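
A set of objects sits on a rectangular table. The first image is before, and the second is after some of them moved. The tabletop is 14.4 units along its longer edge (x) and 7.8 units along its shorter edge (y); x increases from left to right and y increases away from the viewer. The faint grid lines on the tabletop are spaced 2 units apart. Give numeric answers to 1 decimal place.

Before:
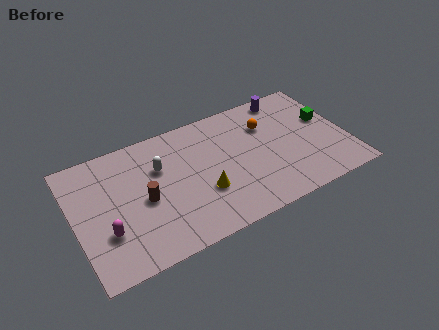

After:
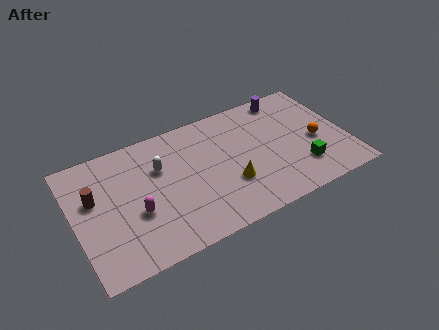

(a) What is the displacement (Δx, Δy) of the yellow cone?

(1.4, -0.1)

The yellow cone started near (6.6, 2.7) and ended near (8.0, 2.6).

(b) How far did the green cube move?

3.1

The green cube was near (13.5, 4.6) before and (11.8, 2.0) after, so it travelled √(1.7² + 2.6²) ≈ 3.1 units.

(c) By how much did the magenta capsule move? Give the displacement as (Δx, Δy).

(1.6, 0.5)

From the two frames, the magenta capsule sits at roughly (1.5, 2.5) before and (3.1, 3.0) after.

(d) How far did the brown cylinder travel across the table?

2.8

From (3.6, 3.6) to (1.1, 4.8), the brown cylinder covered √(2.5² + 1.2²) ≈ 2.8 units.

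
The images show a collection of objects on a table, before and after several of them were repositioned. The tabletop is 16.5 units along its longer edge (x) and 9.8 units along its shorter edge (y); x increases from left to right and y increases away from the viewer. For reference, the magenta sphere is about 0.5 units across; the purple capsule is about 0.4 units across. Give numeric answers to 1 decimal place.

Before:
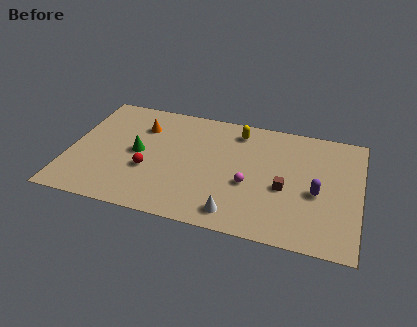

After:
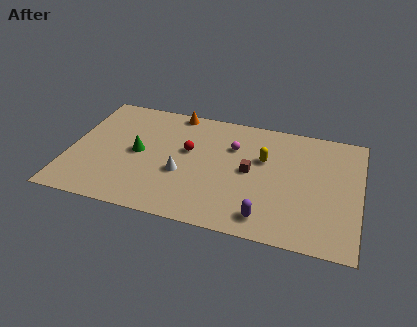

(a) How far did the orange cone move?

2.5

From (3.9, 7.2) to (5.7, 9.0), the orange cone covered √(1.8² + 1.8²) ≈ 2.5 units.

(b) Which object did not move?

the green cone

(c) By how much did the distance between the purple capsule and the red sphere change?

-3.1

Before: roughly 9.5 units apart; after: 6.4. That's 3.1 units closer together.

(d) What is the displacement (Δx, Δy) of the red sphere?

(2.1, 2.2)

The red sphere started near (4.6, 3.6) and ended near (6.7, 5.8).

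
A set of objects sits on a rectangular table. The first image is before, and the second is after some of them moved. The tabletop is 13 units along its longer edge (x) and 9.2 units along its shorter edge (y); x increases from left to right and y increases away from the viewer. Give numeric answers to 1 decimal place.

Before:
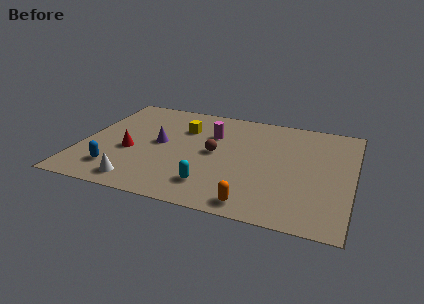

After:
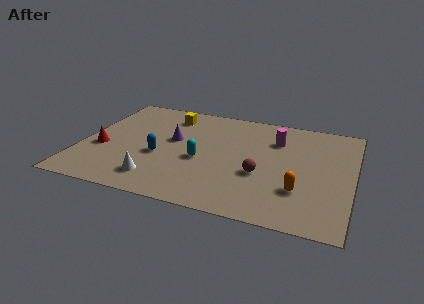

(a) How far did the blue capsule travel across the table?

2.6

From (1.9, 1.9) to (3.8, 3.7), the blue capsule covered √(1.9² + 1.8²) ≈ 2.6 units.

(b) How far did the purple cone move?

0.8

The purple cone was near (3.7, 4.8) before and (4.3, 5.3) after, so it travelled √(0.6² + 0.5²) ≈ 0.8 units.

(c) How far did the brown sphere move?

2.6

The brown sphere was near (6.4, 4.7) before and (8.7, 3.5) after, so it travelled √(2.3² + 1.2²) ≈ 2.6 units.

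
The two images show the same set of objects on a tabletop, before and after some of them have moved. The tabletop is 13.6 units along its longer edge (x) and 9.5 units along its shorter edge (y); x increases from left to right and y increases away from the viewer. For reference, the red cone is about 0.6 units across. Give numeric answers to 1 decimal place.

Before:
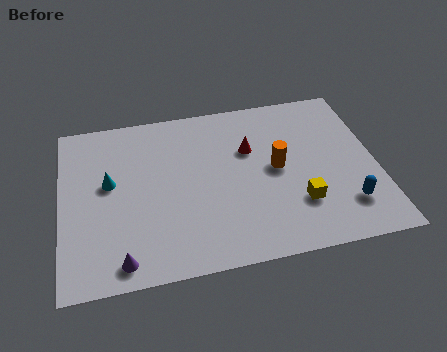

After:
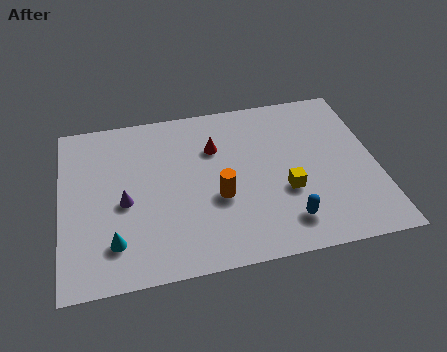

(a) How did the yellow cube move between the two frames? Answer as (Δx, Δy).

(-0.5, 0.8)

The yellow cube was at about (10.1, 2.7) and moved to about (9.6, 3.5).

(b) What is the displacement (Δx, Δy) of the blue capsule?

(-2.6, -0.4)

From the two frames, the blue capsule sits at roughly (12.1, 2.2) before and (9.5, 1.8) after.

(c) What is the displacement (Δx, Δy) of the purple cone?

(0.2, 3.1)

The purple cone started near (2.5, 1.1) and ended near (2.7, 4.2).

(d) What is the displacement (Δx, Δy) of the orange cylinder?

(-2.6, -1.2)

The orange cylinder started near (9.3, 4.9) and ended near (6.7, 3.7).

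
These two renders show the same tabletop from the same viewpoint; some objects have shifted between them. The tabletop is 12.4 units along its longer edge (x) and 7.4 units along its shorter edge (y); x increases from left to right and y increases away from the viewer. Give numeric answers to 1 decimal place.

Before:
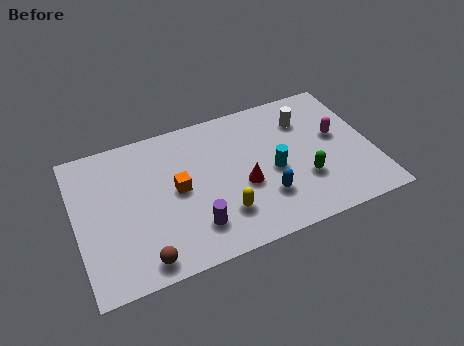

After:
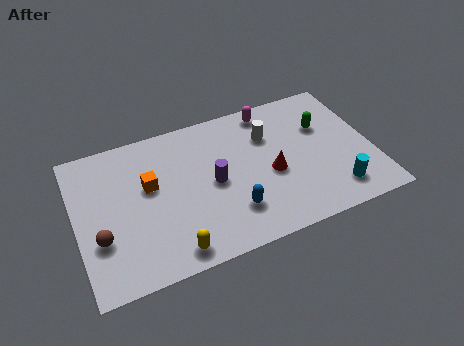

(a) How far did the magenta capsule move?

3.5

From (11.0, 4.2) to (8.4, 6.5), the magenta capsule covered √(2.6² + 2.3²) ≈ 3.5 units.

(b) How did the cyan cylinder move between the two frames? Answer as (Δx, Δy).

(2.4, -1.9)

From the two frames, the cyan cylinder sits at roughly (8.2, 3.3) before and (10.6, 1.4) after.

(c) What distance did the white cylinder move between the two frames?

1.6

The white cylinder moved from about (9.8, 5.5) to (8.2, 5.2), a distance of √(1.6² + 0.3²) ≈ 1.6.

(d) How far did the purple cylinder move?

2.1

The purple cylinder was near (4.7, 1.7) before and (5.7, 3.6) after, so it travelled √(1.0² + 1.9²) ≈ 2.1 units.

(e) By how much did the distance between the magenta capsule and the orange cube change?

-1.1

They were about 6.8 units apart before and 5.7 after — 1.1 units closer together.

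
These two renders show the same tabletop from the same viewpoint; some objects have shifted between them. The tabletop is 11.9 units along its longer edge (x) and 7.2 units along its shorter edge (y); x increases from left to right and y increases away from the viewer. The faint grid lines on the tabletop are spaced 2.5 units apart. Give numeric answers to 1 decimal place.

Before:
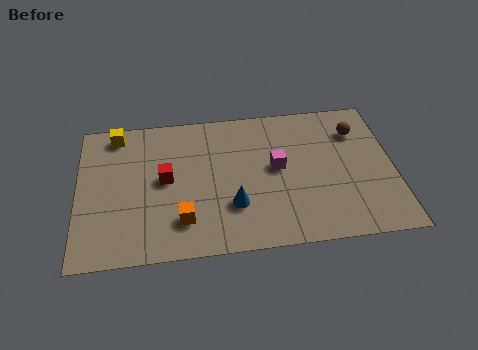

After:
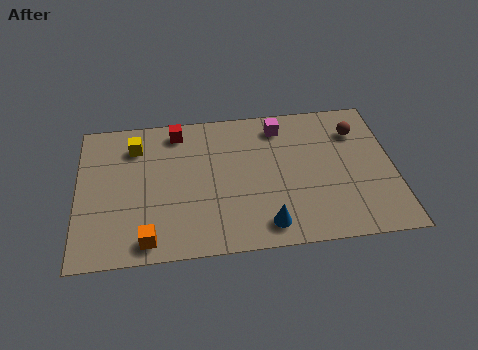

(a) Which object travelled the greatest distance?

the red cube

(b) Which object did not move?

the brown sphere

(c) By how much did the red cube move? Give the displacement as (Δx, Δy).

(0.5, 2.4)

The red cube was at about (3.3, 3.8) and moved to about (3.8, 6.2).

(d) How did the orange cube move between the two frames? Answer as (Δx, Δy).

(-1.3, -0.8)

From the two frames, the orange cube sits at roughly (3.9, 1.7) before and (2.6, 0.9) after.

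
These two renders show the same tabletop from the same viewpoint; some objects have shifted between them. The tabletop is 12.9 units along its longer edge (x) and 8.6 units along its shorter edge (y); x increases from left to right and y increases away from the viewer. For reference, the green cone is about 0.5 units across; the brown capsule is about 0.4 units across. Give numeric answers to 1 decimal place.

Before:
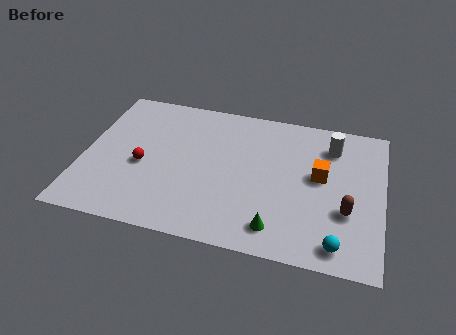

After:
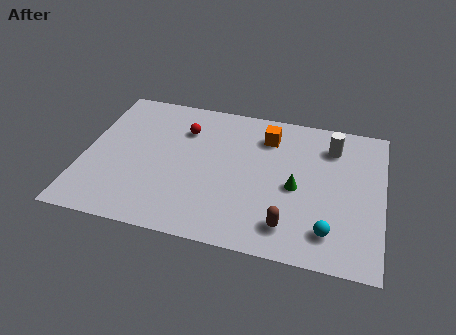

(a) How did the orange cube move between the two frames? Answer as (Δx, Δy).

(-2.4, 1.9)

From the two frames, the orange cube sits at roughly (10.2, 4.8) before and (7.8, 6.7) after.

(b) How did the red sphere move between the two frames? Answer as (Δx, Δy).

(1.6, 2.6)

The red sphere started near (2.6, 3.7) and ended near (4.2, 6.3).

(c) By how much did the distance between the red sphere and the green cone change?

-0.8

They were about 6.3 units apart before and 5.5 after — 0.8 units closer together.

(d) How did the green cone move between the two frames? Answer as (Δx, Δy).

(0.7, 2.5)

The green cone was at about (8.5, 1.4) and moved to about (9.2, 3.9).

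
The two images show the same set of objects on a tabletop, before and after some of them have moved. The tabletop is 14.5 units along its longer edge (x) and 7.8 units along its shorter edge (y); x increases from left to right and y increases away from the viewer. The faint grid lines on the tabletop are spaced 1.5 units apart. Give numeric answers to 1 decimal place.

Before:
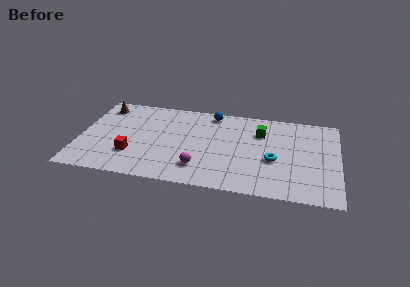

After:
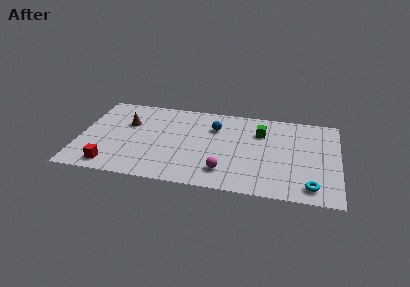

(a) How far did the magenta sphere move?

1.4

The magenta sphere moved from about (6.8, 1.8) to (8.2, 1.7), a distance of √(1.4² + 0.1²) ≈ 1.4.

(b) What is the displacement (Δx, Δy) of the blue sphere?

(0.2, -1.3)

The blue sphere started near (7.3, 6.9) and ended near (7.5, 5.6).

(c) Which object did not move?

the green cube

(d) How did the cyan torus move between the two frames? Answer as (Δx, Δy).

(2.1, -2.0)

The cyan torus was at about (10.9, 3.2) and moved to about (13.0, 1.2).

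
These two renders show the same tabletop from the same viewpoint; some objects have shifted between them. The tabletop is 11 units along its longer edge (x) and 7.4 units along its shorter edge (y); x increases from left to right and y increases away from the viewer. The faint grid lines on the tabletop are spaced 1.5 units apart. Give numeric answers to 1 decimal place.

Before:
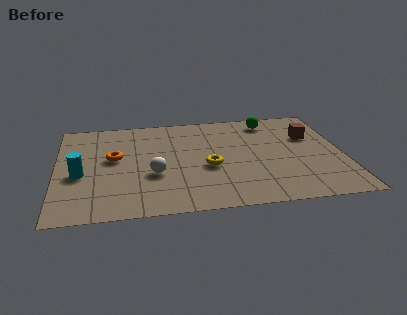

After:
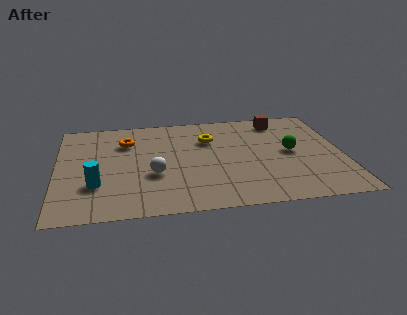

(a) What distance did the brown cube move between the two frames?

1.8

The brown cube was near (9.8, 4.9) before and (8.7, 6.3) after, so it travelled √(1.1² + 1.4²) ≈ 1.8 units.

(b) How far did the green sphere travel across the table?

2.6

The green sphere moved from about (8.3, 6.3) to (9.0, 3.8), a distance of √(0.7² + 2.5²) ≈ 2.6.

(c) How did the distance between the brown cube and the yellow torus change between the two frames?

-1.4

Before: roughly 4.4 units apart; after: 3.0. That's 1.4 units closer together.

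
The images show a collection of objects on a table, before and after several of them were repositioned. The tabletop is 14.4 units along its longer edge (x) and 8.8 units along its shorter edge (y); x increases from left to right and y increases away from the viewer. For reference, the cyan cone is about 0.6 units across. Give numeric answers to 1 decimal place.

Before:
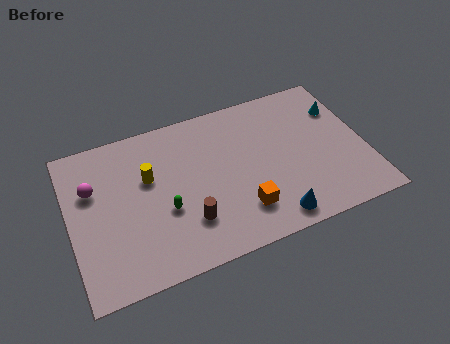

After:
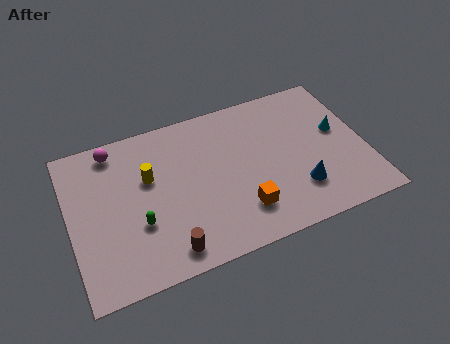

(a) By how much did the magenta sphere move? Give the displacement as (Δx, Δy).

(1.2, 1.9)

The magenta sphere started near (1.2, 5.8) and ended near (2.4, 7.7).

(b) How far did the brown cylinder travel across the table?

1.6

The brown cylinder was near (5.5, 2.4) before and (4.4, 1.2) after, so it travelled √(1.1² + 1.2²) ≈ 1.6 units.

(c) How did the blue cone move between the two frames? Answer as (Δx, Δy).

(1.4, 1.2)

The blue cone was at about (9.5, 1.1) and moved to about (10.9, 2.3).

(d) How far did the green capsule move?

1.3

From (4.5, 3.4) to (3.2, 3.1), the green capsule covered √(1.3² + 0.3²) ≈ 1.3 units.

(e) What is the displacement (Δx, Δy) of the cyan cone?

(-0.3, -1.3)

From the two frames, the cyan cone sits at roughly (13.5, 6.3) before and (13.2, 5.0) after.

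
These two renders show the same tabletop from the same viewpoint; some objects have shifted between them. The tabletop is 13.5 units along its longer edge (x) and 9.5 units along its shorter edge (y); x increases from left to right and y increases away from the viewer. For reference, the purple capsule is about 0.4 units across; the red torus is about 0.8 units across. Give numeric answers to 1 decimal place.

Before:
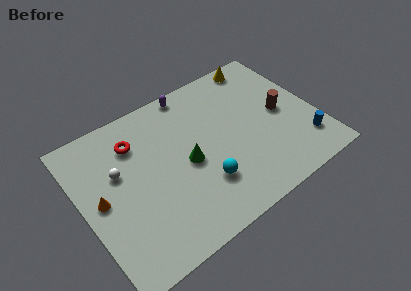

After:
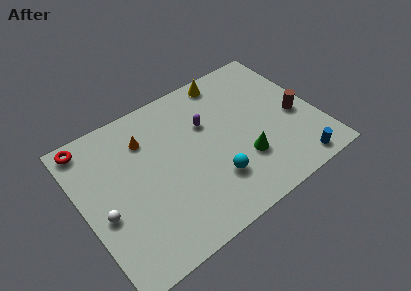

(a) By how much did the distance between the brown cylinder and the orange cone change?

-1.8

They were about 10.6 units apart before and 8.8 after — 1.8 units closer together.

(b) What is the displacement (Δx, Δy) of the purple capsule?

(0.4, -2.5)

The purple capsule started near (7.0, 8.7) and ended near (7.4, 6.2).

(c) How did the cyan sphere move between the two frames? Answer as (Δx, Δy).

(0.6, -0.1)

The cyan sphere started near (6.5, 2.7) and ended near (7.1, 2.6).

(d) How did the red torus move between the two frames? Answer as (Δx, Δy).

(-2.5, 1.3)

The red torus started near (3.4, 7.2) and ended near (0.9, 8.5).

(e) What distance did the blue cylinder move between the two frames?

1.4

The blue cylinder moved from about (12.4, 2.1) to (11.6, 1.0), a distance of √(0.8² + 1.1²) ≈ 1.4.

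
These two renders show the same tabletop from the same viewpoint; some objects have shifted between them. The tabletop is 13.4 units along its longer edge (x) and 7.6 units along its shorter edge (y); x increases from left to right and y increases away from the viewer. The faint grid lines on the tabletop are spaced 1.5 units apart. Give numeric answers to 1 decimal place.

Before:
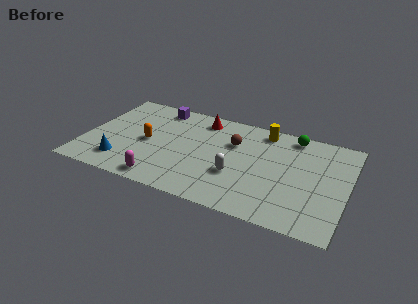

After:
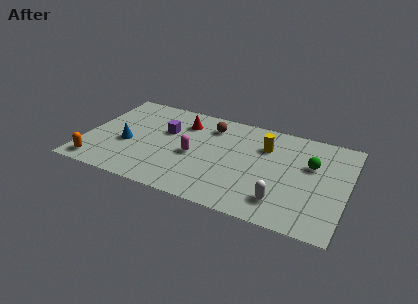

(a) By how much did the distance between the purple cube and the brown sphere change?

-1.9

Before: roughly 4.4 units apart; after: 2.5. That's 1.9 units closer together.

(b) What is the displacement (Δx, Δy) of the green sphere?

(1.1, -1.9)

The green sphere started near (10.4, 6.7) and ended near (11.5, 4.8).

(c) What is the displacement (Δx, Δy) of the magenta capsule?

(1.3, 2.5)

The magenta capsule was at about (4.3, 0.9) and moved to about (5.6, 3.4).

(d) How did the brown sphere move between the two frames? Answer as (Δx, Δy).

(-1.3, 0.9)

From the two frames, the brown sphere sits at roughly (7.5, 5.1) before and (6.2, 6.0) after.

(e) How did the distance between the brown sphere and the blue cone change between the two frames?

-1.5

Before: roughly 6.4 units apart; after: 4.9. That's 1.5 units closer together.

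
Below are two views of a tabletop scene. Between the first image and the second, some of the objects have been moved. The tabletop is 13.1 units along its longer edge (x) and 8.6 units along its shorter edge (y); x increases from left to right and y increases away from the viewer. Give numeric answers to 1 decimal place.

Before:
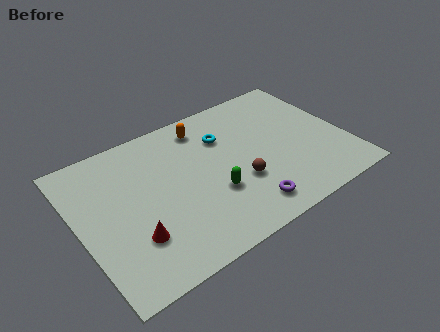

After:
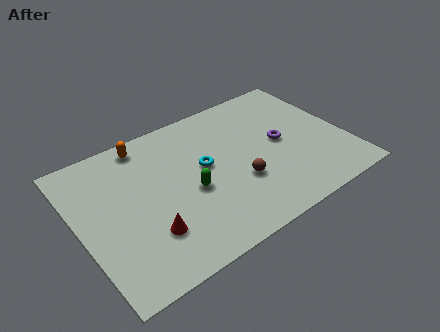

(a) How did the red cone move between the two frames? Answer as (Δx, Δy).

(0.7, -0.1)

The red cone started near (2.3, 2.5) and ended near (3.0, 2.4).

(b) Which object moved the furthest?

the purple torus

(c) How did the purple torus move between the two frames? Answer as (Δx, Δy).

(2.4, 3.0)

The purple torus was at about (7.6, 1.4) and moved to about (10.0, 4.4).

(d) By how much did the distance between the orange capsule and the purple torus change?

+1.2

Before: roughly 5.9 units apart; after: 7.1. That's 1.2 units further apart.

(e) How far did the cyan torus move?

1.8

The cyan torus was near (7.4, 6.1) before and (6.2, 4.8) after, so it travelled √(1.2² + 1.3²) ≈ 1.8 units.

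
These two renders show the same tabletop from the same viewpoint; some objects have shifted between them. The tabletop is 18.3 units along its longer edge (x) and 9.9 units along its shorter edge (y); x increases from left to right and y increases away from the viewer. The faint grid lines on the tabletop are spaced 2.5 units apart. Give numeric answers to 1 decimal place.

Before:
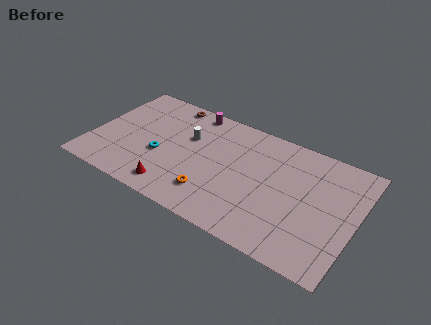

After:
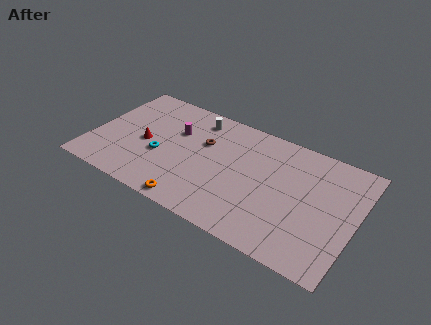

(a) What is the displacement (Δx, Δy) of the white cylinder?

(0.3, 1.9)

From the two frames, the white cylinder sits at roughly (6.5, 6.4) before and (6.8, 8.3) after.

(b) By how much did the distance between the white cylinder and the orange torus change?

+2.8

They were about 4.7 units apart before and 7.5 after — 2.8 units further apart.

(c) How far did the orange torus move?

1.8

The orange torus moved from about (8.8, 2.3) to (7.7, 0.9), a distance of √(1.1² + 1.4²) ≈ 1.8.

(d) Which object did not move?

the cyan torus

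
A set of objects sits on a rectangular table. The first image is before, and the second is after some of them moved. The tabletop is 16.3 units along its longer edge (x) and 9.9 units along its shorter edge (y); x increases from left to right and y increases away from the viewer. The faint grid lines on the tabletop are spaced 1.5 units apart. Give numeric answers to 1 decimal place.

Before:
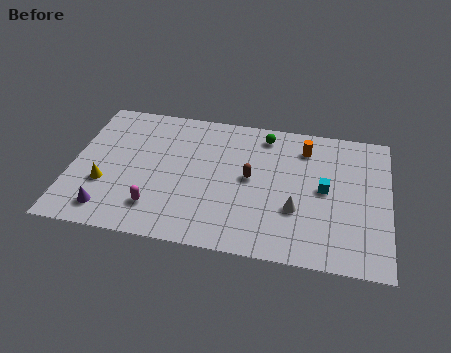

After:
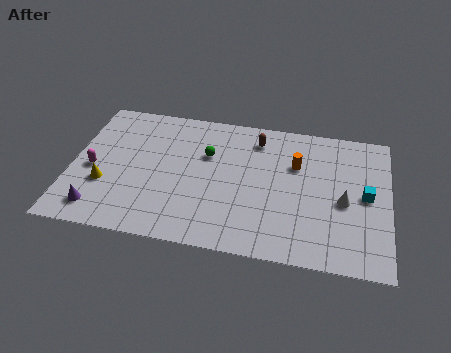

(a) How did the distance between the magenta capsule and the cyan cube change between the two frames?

+5.0

They were about 9.0 units apart before and 14.0 after — 5.0 units further apart.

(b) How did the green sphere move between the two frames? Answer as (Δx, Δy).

(-2.9, -2.0)

The green sphere started near (9.8, 8.5) and ended near (6.9, 6.5).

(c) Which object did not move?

the yellow cone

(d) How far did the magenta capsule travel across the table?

4.0

The magenta capsule was near (4.5, 2.2) before and (1.1, 4.4) after, so it travelled √(3.4² + 2.2²) ≈ 4.0 units.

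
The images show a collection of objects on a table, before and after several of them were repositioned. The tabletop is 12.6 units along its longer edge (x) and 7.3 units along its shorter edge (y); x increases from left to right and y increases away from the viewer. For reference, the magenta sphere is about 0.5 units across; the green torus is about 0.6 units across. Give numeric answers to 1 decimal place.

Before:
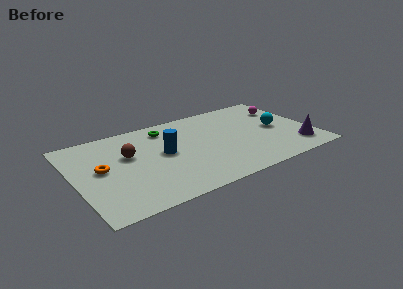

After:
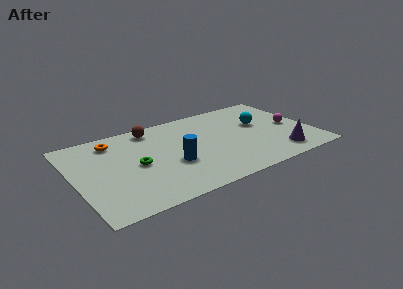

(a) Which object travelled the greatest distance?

the green torus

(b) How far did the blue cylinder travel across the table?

1.1

The blue cylinder was near (4.7, 3.9) before and (5.0, 2.8) after, so it travelled √(0.3² + 1.1²) ≈ 1.1 units.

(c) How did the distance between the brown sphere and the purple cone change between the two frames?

-1.2

The distance was about 9.1 in the first image and 7.9 in the second, so they moved 1.2 units closer together.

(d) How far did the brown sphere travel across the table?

2.3

From (2.9, 4.5) to (4.4, 6.3), the brown sphere covered √(1.5² + 1.8²) ≈ 2.3 units.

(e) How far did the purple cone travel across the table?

1.0

The purple cone was near (11.5, 1.5) before and (10.5, 1.3) after, so it travelled √(1.0² + 0.2²) ≈ 1.0 units.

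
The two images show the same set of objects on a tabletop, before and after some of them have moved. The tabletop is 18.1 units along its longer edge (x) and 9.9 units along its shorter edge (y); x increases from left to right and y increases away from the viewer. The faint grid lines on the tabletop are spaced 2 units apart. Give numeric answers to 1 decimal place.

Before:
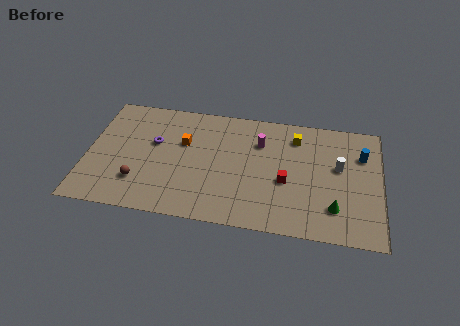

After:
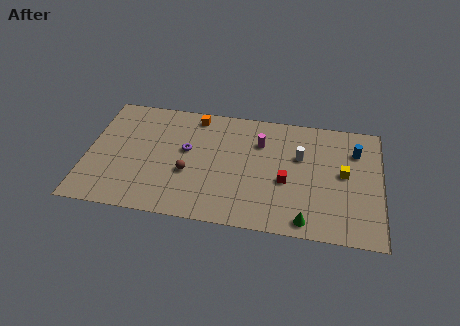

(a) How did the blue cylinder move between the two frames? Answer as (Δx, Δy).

(-0.4, 0.3)

The blue cylinder started near (16.9, 7.0) and ended near (16.5, 7.3).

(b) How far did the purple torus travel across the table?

2.0

The purple torus moved from about (4.1, 6.0) to (6.1, 5.7), a distance of √(2.0² + 0.3²) ≈ 2.0.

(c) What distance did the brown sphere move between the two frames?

3.2

From (3.3, 2.6) to (6.3, 3.8), the brown sphere covered √(3.0² + 1.2²) ≈ 3.2 units.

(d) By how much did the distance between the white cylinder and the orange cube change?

-2.6

They were about 9.6 units apart before and 7.0 after — 2.6 units closer together.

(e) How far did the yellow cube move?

4.0

From (12.8, 7.9) to (15.8, 5.3), the yellow cube covered √(3.0² + 2.6²) ≈ 4.0 units.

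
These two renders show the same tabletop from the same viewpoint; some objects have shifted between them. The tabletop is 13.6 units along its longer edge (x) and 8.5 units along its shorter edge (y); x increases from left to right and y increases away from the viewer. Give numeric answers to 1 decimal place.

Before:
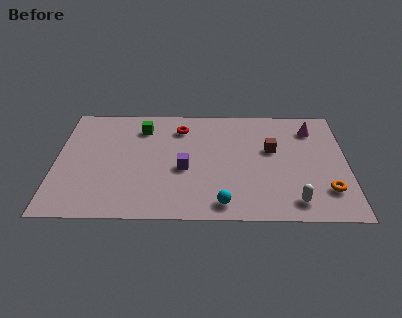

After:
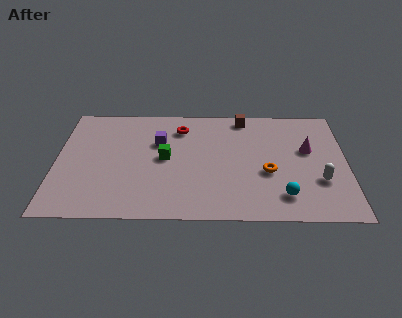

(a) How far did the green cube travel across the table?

2.5

The green cube was near (4.0, 6.7) before and (5.1, 4.4) after, so it travelled √(1.1² + 2.3²) ≈ 2.5 units.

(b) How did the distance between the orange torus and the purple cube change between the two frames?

-1.2

They were about 6.8 units apart before and 5.6 after — 1.2 units closer together.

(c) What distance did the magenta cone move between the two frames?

1.6

From (12.0, 6.7) to (11.8, 5.1), the magenta cone covered √(0.2² + 1.6²) ≈ 1.6 units.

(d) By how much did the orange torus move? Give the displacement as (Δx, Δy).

(-2.7, 1.3)

The orange torus was at about (12.6, 2.1) and moved to about (9.9, 3.4).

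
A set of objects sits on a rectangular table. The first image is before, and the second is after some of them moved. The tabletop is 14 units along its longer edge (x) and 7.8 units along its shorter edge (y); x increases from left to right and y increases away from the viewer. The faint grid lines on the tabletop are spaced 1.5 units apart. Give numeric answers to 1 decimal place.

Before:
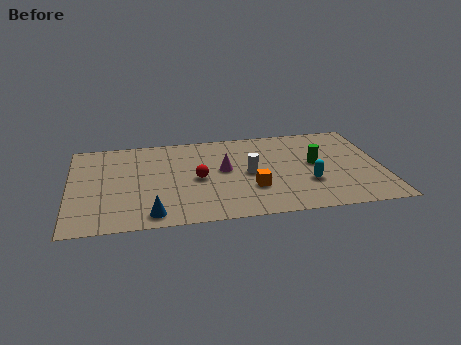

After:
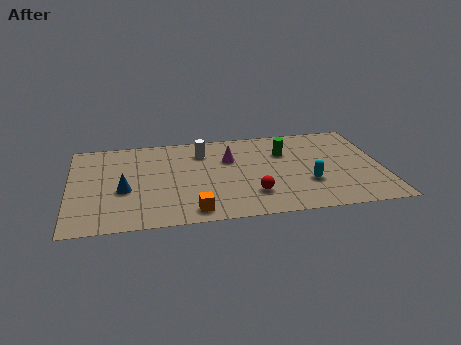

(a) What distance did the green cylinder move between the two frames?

1.8

The green cylinder moved from about (11.0, 4.2) to (9.7, 5.4), a distance of √(1.3² + 1.2²) ≈ 1.8.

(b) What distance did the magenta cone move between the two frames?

0.9

The magenta cone moved from about (6.9, 4.3) to (7.2, 5.2), a distance of √(0.3² + 0.9²) ≈ 0.9.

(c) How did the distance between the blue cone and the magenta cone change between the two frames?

+0.5

They were about 4.7 units apart before and 5.2 after — 0.5 units further apart.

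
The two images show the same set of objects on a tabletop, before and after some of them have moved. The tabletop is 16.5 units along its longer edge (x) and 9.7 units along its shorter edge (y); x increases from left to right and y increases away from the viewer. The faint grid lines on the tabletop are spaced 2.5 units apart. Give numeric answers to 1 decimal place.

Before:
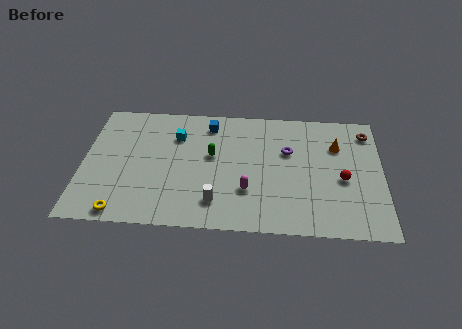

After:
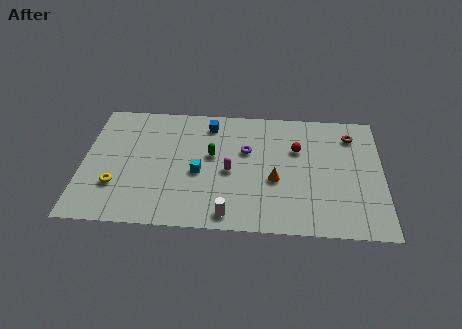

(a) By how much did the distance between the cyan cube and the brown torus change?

-1.5

They were about 10.6 units apart before and 9.1 after — 1.5 units closer together.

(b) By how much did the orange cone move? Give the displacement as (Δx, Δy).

(-3.4, -2.9)

The orange cone started near (14.0, 6.8) and ended near (10.6, 3.9).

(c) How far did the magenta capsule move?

1.7

From (9.1, 3.0) to (8.1, 4.4), the magenta capsule covered √(1.0² + 1.4²) ≈ 1.7 units.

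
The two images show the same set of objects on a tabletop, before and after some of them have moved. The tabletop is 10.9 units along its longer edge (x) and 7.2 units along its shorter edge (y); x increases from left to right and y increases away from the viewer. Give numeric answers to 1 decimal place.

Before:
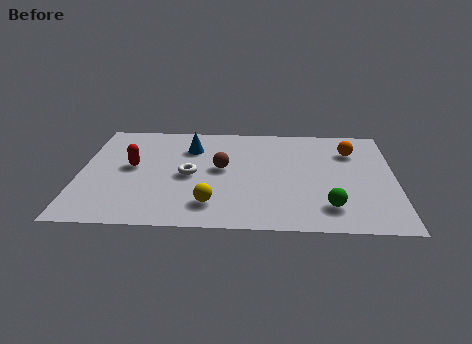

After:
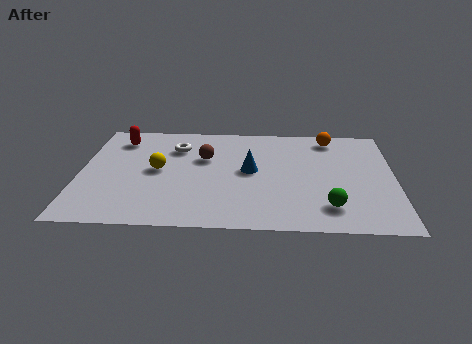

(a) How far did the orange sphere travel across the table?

1.1

The orange sphere moved from about (9.4, 5.3) to (8.7, 6.2), a distance of √(0.7² + 0.9²) ≈ 1.1.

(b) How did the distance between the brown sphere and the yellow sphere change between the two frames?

-0.6

The distance was about 2.4 in the first image and 1.8 in the second, so they moved 0.6 units closer together.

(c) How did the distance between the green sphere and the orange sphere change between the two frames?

+0.8

They were about 3.9 units apart before and 4.7 after — 0.8 units further apart.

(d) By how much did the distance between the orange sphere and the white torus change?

-0.4

They were about 5.9 units apart before and 5.5 after — 0.4 units closer together.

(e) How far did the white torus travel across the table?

2.0

The white torus was near (3.8, 3.4) before and (3.3, 5.3) after, so it travelled √(0.5² + 1.9²) ≈ 2.0 units.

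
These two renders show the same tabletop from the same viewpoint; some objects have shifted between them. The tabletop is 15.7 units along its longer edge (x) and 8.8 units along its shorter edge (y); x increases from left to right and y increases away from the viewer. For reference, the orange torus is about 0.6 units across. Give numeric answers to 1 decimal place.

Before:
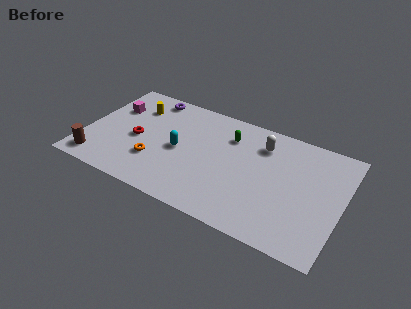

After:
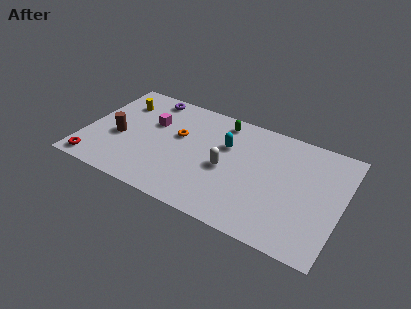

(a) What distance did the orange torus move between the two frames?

2.8

The orange torus moved from about (4.5, 2.7) to (5.6, 5.3), a distance of √(1.1² + 2.6²) ≈ 2.8.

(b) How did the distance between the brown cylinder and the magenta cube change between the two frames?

-2.0

They were about 4.7 units apart before and 2.7 after — 2.0 units closer together.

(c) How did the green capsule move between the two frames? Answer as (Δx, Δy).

(-0.6, 1.0)

The green capsule started near (8.6, 6.6) and ended near (8.0, 7.6).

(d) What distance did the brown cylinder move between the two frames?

2.6

The brown cylinder moved from about (1.1, 1.3) to (2.1, 3.7), a distance of √(1.0² + 2.4²) ≈ 2.6.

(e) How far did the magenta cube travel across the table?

2.5

The magenta cube moved from about (1.4, 6.0) to (3.9, 5.7), a distance of √(2.5² + 0.3²) ≈ 2.5.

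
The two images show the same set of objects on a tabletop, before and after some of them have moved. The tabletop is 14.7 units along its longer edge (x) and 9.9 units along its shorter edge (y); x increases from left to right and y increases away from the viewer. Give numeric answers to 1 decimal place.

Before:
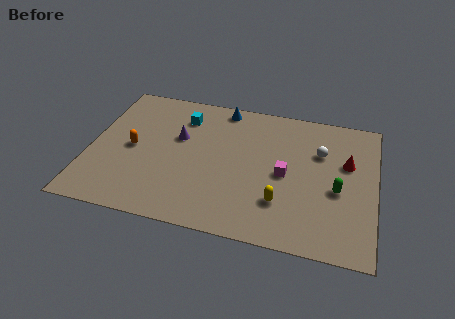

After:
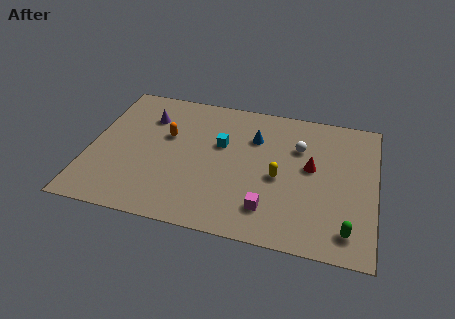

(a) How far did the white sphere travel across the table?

1.1

From (11.8, 6.7) to (10.7, 6.8), the white sphere covered √(1.1² + 0.1²) ≈ 1.1 units.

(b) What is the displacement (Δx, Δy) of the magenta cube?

(-0.7, -2.6)

The magenta cube started near (10.1, 4.7) and ended near (9.4, 2.1).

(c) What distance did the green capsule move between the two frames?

2.7

From (12.8, 4.2) to (13.4, 1.6), the green capsule covered √(0.6² + 2.6²) ≈ 2.7 units.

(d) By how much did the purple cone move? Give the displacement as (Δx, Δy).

(-1.7, 1.2)

The purple cone started near (4.5, 6.1) and ended near (2.8, 7.3).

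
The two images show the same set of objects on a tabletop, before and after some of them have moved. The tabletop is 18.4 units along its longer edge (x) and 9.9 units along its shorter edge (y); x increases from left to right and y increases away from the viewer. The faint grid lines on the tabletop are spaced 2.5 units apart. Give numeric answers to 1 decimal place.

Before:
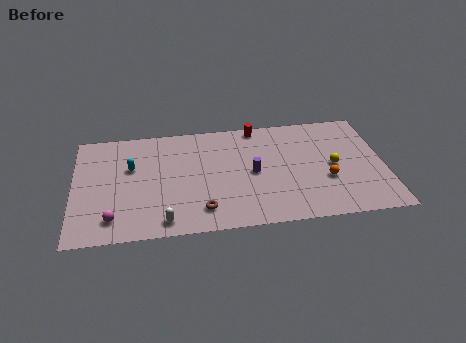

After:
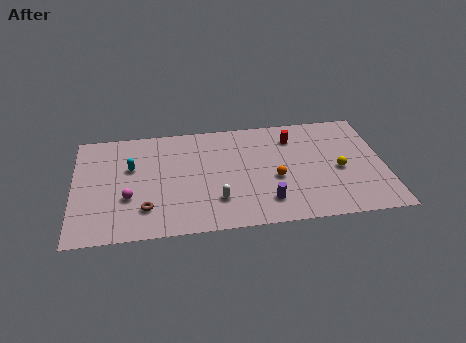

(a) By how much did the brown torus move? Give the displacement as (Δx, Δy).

(-3.3, 0.5)

The brown torus started near (7.5, 1.9) and ended near (4.2, 2.4).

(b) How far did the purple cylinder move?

2.8

From (10.6, 4.8) to (11.3, 2.1), the purple cylinder covered √(0.7² + 2.7²) ≈ 2.8 units.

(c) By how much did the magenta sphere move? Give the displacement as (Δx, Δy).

(0.9, 1.7)

The magenta sphere started near (2.3, 1.8) and ended near (3.2, 3.5).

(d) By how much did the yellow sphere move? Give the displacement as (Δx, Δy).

(0.3, -0.4)

The yellow sphere started near (15.4, 4.8) and ended near (15.7, 4.4).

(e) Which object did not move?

the cyan capsule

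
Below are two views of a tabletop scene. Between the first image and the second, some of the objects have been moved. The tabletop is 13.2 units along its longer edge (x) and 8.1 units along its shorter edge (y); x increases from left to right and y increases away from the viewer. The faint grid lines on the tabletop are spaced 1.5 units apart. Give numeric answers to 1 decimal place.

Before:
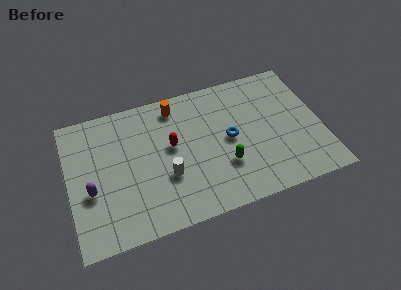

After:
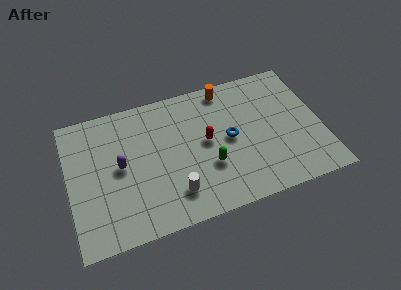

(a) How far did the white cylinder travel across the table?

1.1

The white cylinder moved from about (5.0, 2.9) to (5.3, 1.8), a distance of √(0.3² + 1.1²) ≈ 1.1.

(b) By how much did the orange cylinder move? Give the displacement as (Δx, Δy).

(2.7, 0.3)

The orange cylinder started near (5.8, 6.9) and ended near (8.5, 7.2).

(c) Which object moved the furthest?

the orange cylinder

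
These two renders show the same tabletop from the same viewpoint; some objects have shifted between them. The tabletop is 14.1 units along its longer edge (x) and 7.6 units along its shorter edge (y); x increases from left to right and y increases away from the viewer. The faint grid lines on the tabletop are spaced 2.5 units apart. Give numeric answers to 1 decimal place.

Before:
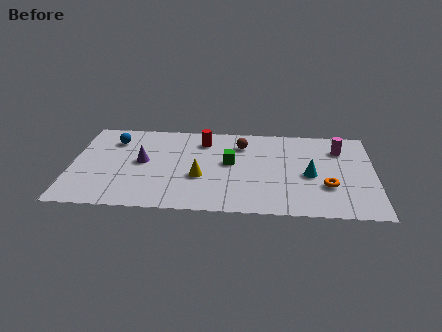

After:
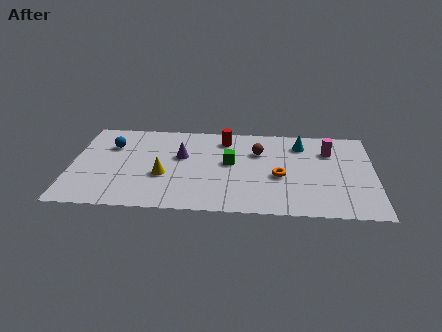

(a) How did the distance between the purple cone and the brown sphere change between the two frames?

-1.3

Before: roughly 4.9 units apart; after: 3.6. That's 1.3 units closer together.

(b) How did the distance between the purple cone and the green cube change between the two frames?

-1.8

Before: roughly 4.1 units apart; after: 2.3. That's 1.8 units closer together.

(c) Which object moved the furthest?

the cyan cone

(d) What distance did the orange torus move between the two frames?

2.3

The orange torus moved from about (11.9, 2.5) to (9.7, 3.2), a distance of √(2.2² + 0.7²) ≈ 2.3.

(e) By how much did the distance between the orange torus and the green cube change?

-2.3

The distance was about 4.8 in the first image and 2.5 in the second, so they moved 2.3 units closer together.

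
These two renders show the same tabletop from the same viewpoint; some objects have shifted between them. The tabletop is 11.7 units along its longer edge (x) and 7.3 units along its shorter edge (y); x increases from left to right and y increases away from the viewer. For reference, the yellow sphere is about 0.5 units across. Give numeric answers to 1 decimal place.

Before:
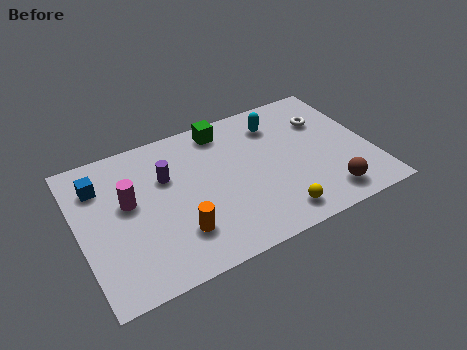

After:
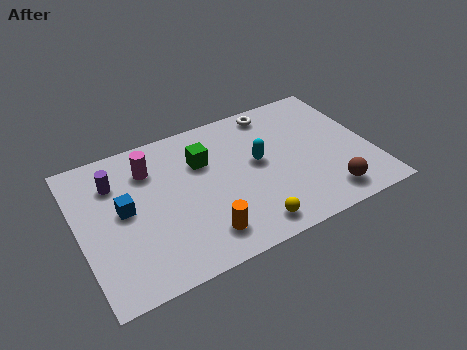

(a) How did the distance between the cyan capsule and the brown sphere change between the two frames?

-1.0

Before: roughly 4.7 units apart; after: 3.7. That's 1.0 units closer together.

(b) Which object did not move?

the brown sphere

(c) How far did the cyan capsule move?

2.0

The cyan capsule moved from about (8.2, 5.7) to (7.2, 4.0), a distance of √(1.0² + 1.7²) ≈ 2.0.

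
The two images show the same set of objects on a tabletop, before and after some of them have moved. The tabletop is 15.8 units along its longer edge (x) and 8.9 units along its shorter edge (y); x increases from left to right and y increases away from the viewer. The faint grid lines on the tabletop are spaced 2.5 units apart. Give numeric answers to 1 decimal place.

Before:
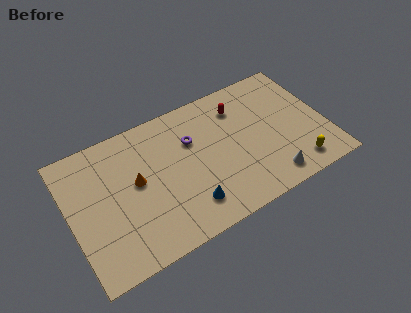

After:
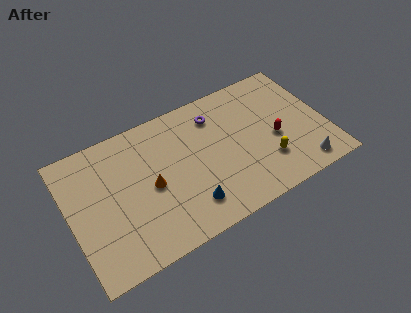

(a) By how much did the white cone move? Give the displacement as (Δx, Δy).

(2.0, -0.1)

The white cone started near (11.9, 1.3) and ended near (13.9, 1.2).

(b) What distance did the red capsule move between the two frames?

3.6

From (10.8, 6.9) to (12.6, 3.8), the red capsule covered √(1.8² + 3.1²) ≈ 3.6 units.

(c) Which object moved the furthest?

the red capsule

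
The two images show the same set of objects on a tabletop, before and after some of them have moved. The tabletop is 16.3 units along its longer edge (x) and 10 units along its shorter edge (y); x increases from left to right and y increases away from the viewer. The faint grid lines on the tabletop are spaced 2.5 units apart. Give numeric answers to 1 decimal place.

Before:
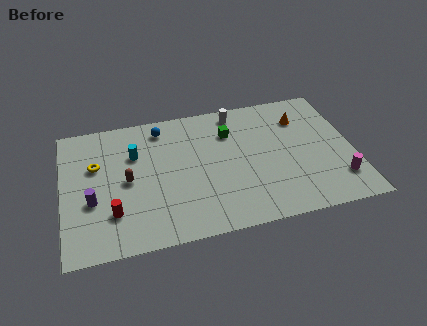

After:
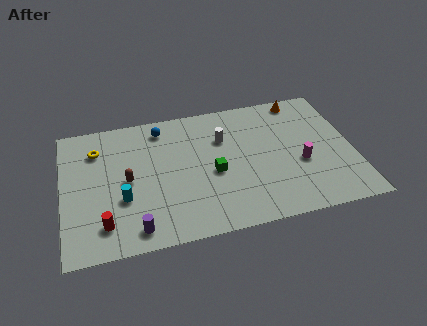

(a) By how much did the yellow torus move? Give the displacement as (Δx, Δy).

(0.1, 1.2)

The yellow torus started near (1.9, 6.4) and ended near (2.0, 7.6).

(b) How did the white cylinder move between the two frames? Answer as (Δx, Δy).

(-0.9, -1.9)

From the two frames, the white cylinder sits at roughly (10.0, 8.8) before and (9.1, 6.9) after.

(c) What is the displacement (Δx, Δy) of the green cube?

(-1.1, -2.9)

From the two frames, the green cube sits at roughly (9.5, 7.3) before and (8.4, 4.4) after.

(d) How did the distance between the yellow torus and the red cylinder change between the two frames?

+1.8

Before: roughly 3.8 units apart; after: 5.6. That's 1.8 units further apart.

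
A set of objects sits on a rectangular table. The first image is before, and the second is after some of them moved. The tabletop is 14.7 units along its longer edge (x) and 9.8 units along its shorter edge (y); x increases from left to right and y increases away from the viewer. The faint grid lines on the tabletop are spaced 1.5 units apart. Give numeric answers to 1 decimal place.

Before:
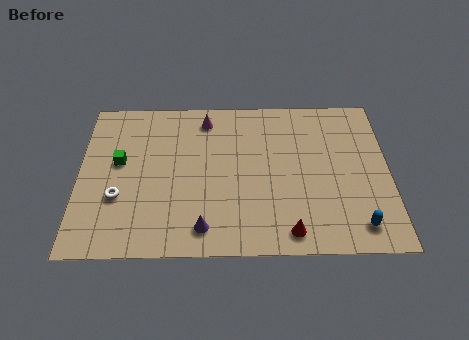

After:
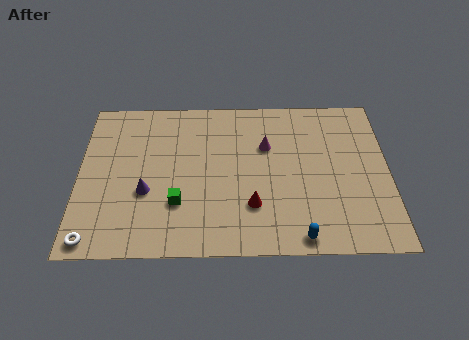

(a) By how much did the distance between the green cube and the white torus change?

+2.2

The distance was about 2.2 in the first image and 4.4 in the second, so they moved 2.2 units further apart.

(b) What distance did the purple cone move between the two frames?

3.5

The purple cone was near (5.9, 1.5) before and (3.2, 3.7) after, so it travelled √(2.7² + 2.2²) ≈ 3.5 units.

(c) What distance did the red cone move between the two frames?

2.3

The red cone was near (9.9, 1.2) before and (8.2, 2.8) after, so it travelled √(1.7² + 1.6²) ≈ 2.3 units.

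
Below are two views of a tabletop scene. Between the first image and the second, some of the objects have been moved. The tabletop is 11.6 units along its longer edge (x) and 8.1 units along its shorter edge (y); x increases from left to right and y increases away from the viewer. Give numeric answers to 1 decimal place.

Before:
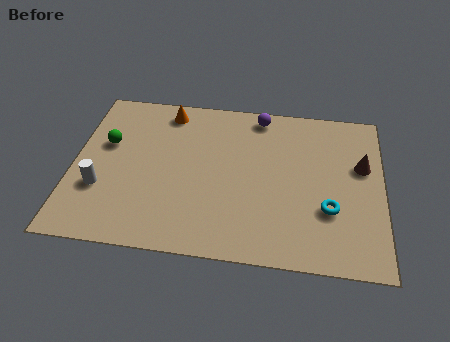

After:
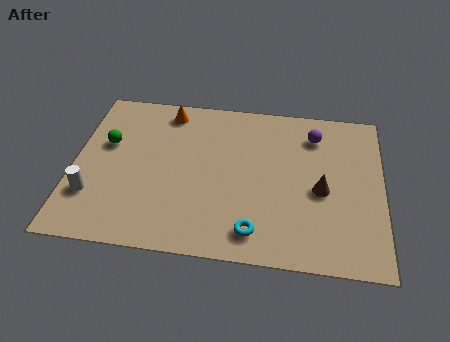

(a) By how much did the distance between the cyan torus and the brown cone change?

+0.7

They were about 2.6 units apart before and 3.3 after — 0.7 units further apart.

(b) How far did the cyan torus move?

3.0

The cyan torus moved from about (9.6, 2.7) to (6.9, 1.3), a distance of √(2.7² + 1.4²) ≈ 3.0.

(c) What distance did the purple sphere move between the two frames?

2.2

The purple sphere moved from about (6.9, 7.2) to (9.0, 6.4), a distance of √(2.1² + 0.8²) ≈ 2.2.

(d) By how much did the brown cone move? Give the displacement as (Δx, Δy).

(-1.5, -1.4)

The brown cone was at about (10.8, 5.0) and moved to about (9.3, 3.6).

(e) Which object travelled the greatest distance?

the cyan torus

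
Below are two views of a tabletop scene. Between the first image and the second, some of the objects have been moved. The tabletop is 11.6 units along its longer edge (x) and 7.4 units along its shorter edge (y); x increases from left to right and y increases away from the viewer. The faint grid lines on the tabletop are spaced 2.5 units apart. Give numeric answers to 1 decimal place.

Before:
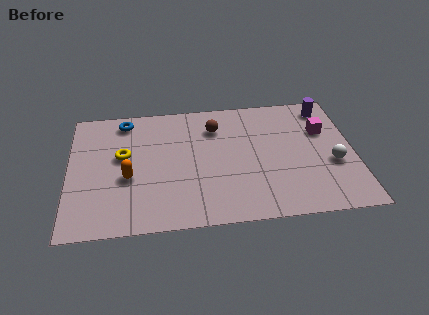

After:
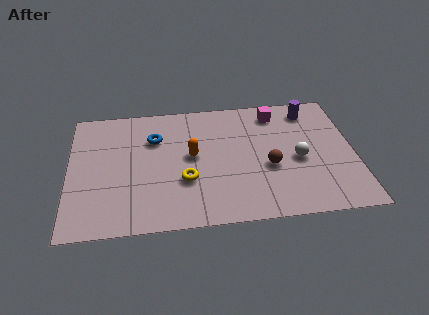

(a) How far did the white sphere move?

1.5

The white sphere moved from about (10.7, 2.9) to (9.3, 3.3), a distance of √(1.4² + 0.4²) ≈ 1.5.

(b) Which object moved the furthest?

the brown sphere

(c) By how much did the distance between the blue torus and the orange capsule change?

-1.5

The distance was about 3.4 in the first image and 1.9 in the second, so they moved 1.5 units closer together.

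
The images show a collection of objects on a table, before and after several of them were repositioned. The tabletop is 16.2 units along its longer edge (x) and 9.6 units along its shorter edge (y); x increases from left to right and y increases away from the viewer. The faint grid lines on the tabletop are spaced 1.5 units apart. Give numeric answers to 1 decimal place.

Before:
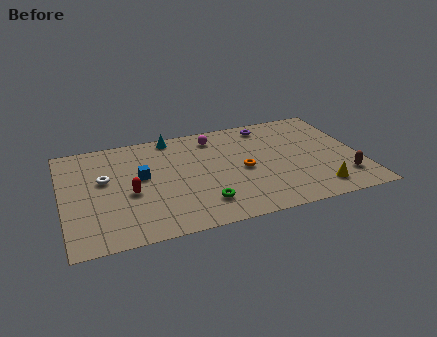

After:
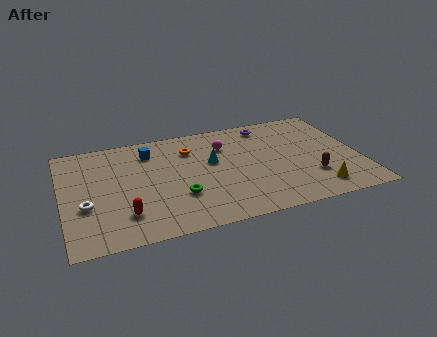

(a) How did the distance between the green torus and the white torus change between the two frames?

-1.2

Before: roughly 6.2 units apart; after: 5.0. That's 1.2 units closer together.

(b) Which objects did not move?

the purple torus and the yellow cone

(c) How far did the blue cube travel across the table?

2.3

From (4.3, 5.4) to (4.9, 7.6), the blue cube covered √(0.6² + 2.2²) ≈ 2.3 units.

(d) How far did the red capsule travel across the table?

1.8

The red capsule was near (3.6, 4.1) before and (3.2, 2.3) after, so it travelled √(0.4² + 1.8²) ≈ 1.8 units.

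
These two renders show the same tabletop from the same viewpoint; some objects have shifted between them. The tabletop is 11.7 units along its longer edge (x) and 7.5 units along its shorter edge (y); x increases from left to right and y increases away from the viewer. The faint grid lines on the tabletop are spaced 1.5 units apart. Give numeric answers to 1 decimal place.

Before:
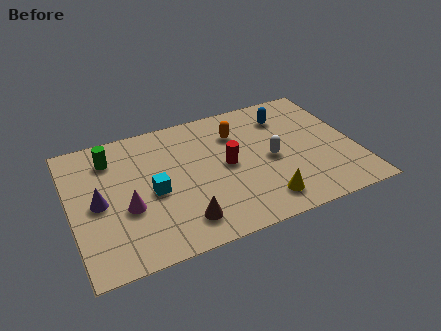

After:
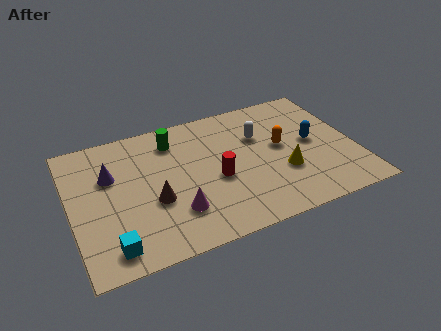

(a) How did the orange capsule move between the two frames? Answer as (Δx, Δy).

(1.7, -1.4)

The orange capsule started near (7.0, 5.5) and ended near (8.7, 4.1).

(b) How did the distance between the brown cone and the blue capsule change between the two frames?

+0.3

The distance was about 6.5 in the first image and 6.8 in the second, so they moved 0.3 units further apart.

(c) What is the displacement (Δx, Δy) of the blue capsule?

(0.9, -1.9)

The blue capsule was at about (9.1, 5.8) and moved to about (10.0, 3.9).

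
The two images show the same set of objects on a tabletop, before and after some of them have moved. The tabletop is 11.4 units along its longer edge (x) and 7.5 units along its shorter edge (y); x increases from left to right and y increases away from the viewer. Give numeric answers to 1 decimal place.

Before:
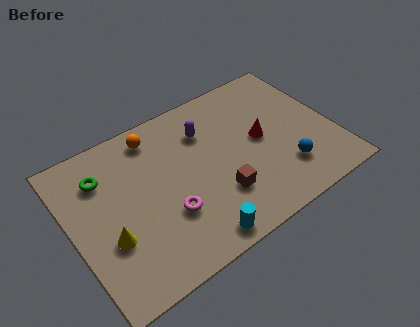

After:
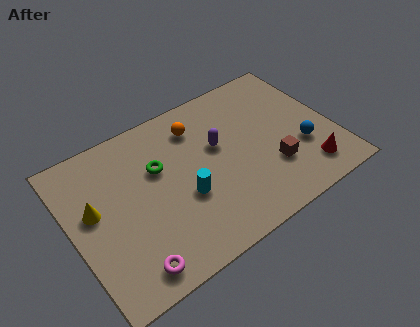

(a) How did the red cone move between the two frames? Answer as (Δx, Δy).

(1.6, -2.5)

From the two frames, the red cone sits at roughly (8.3, 3.9) before and (9.9, 1.4) after.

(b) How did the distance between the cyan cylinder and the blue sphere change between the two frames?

+0.9

Before: roughly 4.3 units apart; after: 5.2. That's 0.9 units further apart.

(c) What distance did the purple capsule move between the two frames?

1.1

From (6.1, 5.5) to (6.5, 4.5), the purple capsule covered √(0.4² + 1.0²) ≈ 1.1 units.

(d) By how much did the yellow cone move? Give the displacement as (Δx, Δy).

(-0.4, 1.6)

The yellow cone started near (1.4, 2.7) and ended near (1.0, 4.3).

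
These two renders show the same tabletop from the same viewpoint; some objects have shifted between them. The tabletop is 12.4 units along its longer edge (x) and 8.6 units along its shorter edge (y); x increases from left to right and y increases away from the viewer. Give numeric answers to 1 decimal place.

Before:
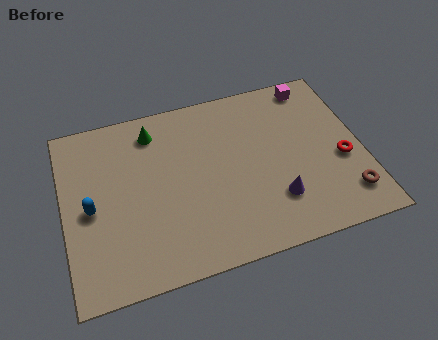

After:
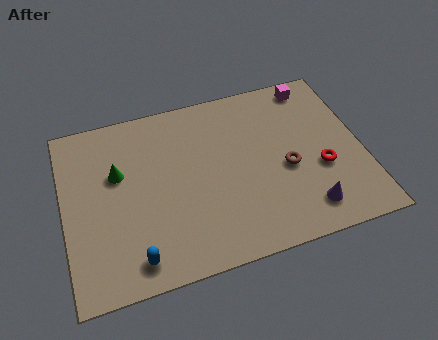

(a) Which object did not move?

the magenta cube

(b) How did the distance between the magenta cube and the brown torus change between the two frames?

-1.8

They were about 6.0 units apart before and 4.2 after — 1.8 units closer together.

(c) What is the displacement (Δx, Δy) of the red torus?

(-0.9, -0.2)

The red torus started near (11.5, 3.5) and ended near (10.6, 3.3).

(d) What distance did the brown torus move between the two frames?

3.0

The brown torus moved from about (11.5, 1.7) to (9.2, 3.7), a distance of √(2.3² + 2.0²) ≈ 3.0.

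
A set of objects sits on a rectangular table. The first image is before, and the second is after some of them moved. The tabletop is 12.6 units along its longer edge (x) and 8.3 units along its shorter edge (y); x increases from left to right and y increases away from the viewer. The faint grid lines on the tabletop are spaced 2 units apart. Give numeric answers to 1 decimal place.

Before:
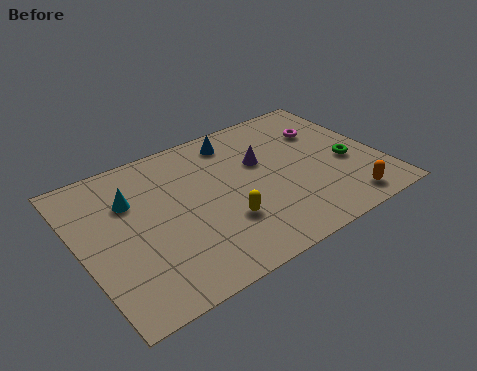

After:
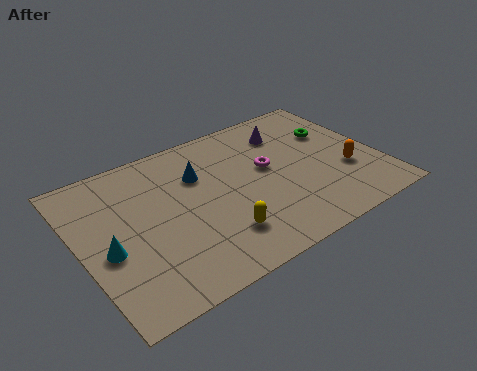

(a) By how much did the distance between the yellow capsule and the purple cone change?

+2.5

Before: roughly 3.3 units apart; after: 5.8. That's 2.5 units further apart.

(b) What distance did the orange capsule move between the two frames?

1.9

From (10.6, 1.1) to (11.1, 2.9), the orange capsule covered √(0.5² + 1.8²) ≈ 1.9 units.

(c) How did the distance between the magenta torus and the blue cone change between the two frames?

-0.9

They were about 3.9 units apart before and 3.0 after — 0.9 units closer together.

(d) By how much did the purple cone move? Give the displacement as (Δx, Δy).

(1.4, 1.2)

From the two frames, the purple cone sits at roughly (7.8, 5.2) before and (9.2, 6.4) after.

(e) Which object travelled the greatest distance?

the magenta torus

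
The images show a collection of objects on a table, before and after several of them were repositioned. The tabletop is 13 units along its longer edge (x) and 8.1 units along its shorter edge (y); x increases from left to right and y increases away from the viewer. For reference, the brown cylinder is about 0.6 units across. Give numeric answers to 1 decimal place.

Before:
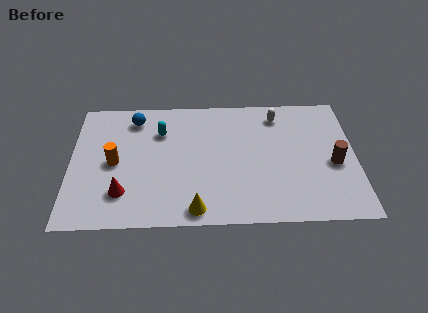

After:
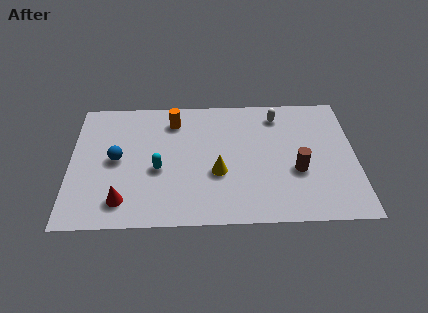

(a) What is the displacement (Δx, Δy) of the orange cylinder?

(2.7, 2.6)

The orange cylinder started near (2.0, 3.9) and ended near (4.7, 6.5).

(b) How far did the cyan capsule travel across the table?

2.4

The cyan capsule moved from about (4.1, 5.8) to (4.0, 3.4), a distance of √(0.1² + 2.4²) ≈ 2.4.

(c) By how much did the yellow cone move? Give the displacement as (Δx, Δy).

(1.0, 2.2)

The yellow cone was at about (5.7, 0.9) and moved to about (6.7, 3.1).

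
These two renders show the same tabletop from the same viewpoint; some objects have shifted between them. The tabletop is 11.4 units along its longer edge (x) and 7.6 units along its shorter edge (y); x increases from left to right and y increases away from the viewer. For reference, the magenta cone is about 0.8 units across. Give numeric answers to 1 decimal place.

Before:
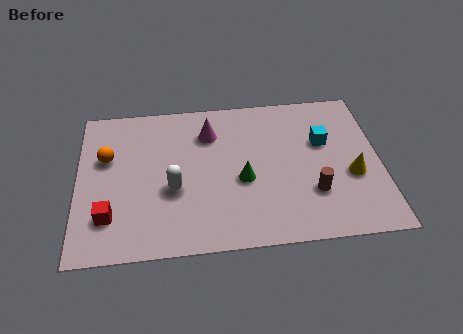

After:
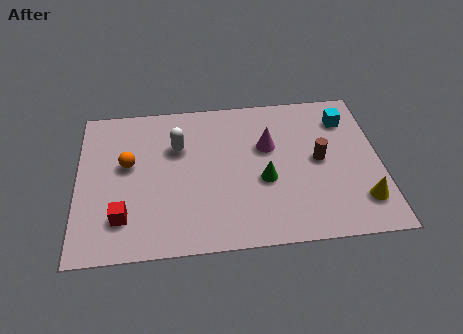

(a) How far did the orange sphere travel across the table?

0.9

The orange sphere was near (1.1, 4.8) before and (1.9, 4.4) after, so it travelled √(0.8² + 0.4²) ≈ 0.9 units.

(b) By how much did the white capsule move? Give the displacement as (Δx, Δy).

(0.2, 2.1)

The white capsule was at about (3.6, 3.0) and moved to about (3.8, 5.1).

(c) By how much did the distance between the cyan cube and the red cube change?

+0.8

Before: roughly 8.6 units apart; after: 9.4. That's 0.8 units further apart.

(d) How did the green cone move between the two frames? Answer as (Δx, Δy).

(0.8, -0.1)

The green cone was at about (6.2, 3.2) and moved to about (7.0, 3.1).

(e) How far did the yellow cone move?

1.3

The yellow cone was near (10.3, 3.0) before and (10.6, 1.7) after, so it travelled √(0.3² + 1.3²) ≈ 1.3 units.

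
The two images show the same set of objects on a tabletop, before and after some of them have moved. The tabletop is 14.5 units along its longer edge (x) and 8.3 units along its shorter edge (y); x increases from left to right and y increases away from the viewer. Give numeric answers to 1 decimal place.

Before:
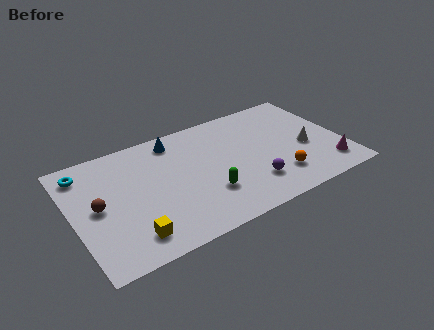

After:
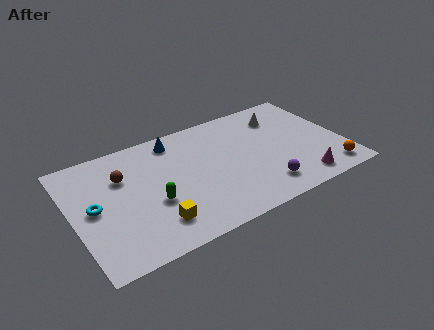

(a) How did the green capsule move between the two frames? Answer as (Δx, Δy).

(-2.8, 0.7)

From the two frames, the green capsule sits at roughly (6.9, 2.5) before and (4.1, 3.2) after.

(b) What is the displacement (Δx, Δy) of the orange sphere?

(2.7, -0.8)

The orange sphere was at about (10.7, 2.0) and moved to about (13.4, 1.2).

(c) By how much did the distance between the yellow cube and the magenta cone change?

-2.9

The distance was about 10.7 in the first image and 7.8 in the second, so they moved 2.9 units closer together.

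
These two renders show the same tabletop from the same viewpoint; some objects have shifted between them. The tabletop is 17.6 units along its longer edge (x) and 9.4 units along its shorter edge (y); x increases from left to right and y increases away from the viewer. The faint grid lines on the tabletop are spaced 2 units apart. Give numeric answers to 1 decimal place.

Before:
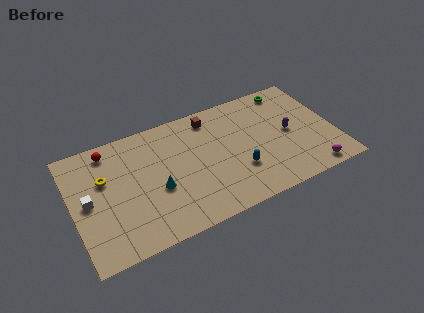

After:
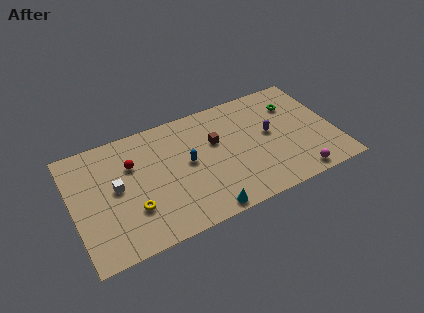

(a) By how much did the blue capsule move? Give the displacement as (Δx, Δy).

(-3.2, 2.0)

From the two frames, the blue capsule sits at roughly (10.9, 3.0) before and (7.7, 5.0) after.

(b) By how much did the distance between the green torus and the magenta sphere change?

-1.4

The distance was about 7.3 in the first image and 5.9 in the second, so they moved 1.4 units closer together.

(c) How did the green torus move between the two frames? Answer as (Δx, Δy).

(0.1, -1.4)

From the two frames, the green torus sits at roughly (15.1, 8.3) before and (15.2, 6.9) after.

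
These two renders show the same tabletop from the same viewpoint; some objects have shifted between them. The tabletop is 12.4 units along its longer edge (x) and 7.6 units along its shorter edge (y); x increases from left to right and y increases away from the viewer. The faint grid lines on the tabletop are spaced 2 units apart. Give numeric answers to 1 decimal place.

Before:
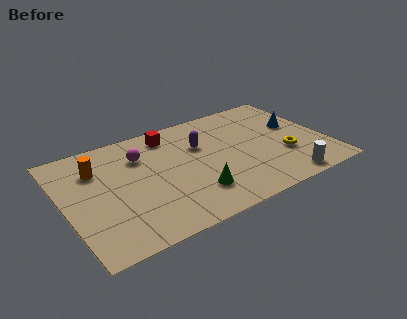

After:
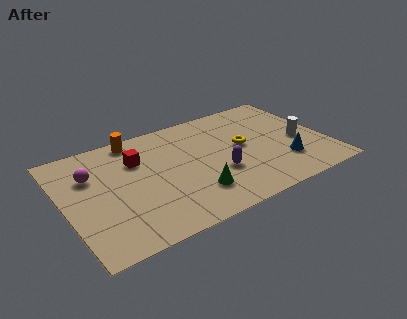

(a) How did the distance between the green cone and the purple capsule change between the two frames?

-1.7

They were about 3.2 units apart before and 1.5 after — 1.7 units closer together.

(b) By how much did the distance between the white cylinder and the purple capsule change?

-1.3

The distance was about 5.4 in the first image and 4.1 in the second, so they moved 1.3 units closer together.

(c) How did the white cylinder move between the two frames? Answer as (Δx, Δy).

(1.2, 2.5)

The white cylinder was at about (10.0, 0.8) and moved to about (11.2, 3.3).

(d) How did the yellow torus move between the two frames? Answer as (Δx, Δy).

(-1.8, 1.5)

The yellow torus was at about (10.3, 2.6) and moved to about (8.5, 4.1).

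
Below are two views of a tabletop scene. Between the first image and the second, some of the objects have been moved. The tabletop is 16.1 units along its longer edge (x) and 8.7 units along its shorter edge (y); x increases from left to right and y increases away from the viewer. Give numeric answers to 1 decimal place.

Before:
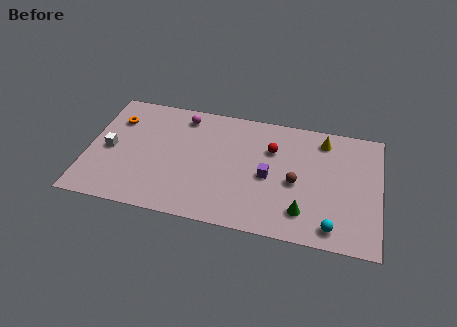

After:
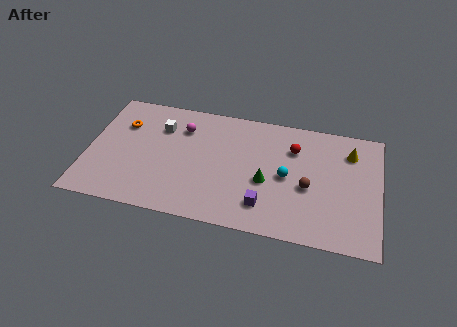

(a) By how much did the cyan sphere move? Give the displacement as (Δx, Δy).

(-2.6, 3.0)

The cyan sphere started near (13.6, 1.2) and ended near (11.0, 4.2).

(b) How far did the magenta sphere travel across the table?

0.9

The magenta sphere moved from about (5.1, 7.4) to (5.1, 6.5), a distance of √(0.0² + 0.9²) ≈ 0.9.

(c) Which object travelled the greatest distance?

the cyan sphere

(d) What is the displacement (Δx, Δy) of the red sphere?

(1.2, 0.3)

From the two frames, the red sphere sits at roughly (10.1, 6.0) before and (11.3, 6.3) after.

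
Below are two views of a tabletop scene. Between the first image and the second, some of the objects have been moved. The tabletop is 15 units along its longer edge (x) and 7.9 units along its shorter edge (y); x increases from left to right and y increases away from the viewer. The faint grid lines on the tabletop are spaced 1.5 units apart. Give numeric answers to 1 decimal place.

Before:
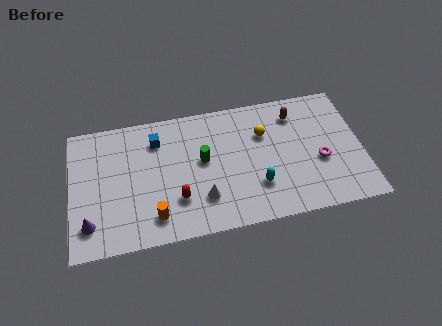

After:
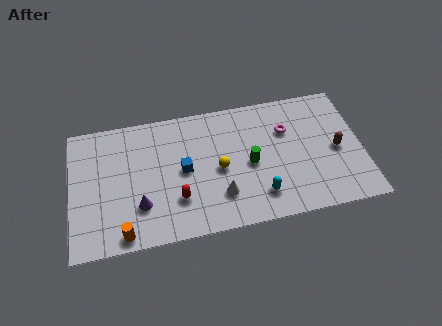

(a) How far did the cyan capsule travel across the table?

0.6

The cyan capsule moved from about (9.5, 2.3) to (9.6, 1.7), a distance of √(0.1² + 0.6²) ≈ 0.6.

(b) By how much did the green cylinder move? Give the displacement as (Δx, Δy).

(2.4, -0.7)

The green cylinder started near (6.8, 4.4) and ended near (9.2, 3.7).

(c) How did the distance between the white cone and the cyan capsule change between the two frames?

-0.8

The distance was about 2.8 in the first image and 2.0 in the second, so they moved 0.8 units closer together.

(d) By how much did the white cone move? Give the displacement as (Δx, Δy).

(0.9, 0.0)

The white cone started near (6.7, 2.1) and ended near (7.6, 2.1).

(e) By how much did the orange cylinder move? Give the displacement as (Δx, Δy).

(-1.6, -0.7)

The orange cylinder started near (4.2, 1.5) and ended near (2.6, 0.8).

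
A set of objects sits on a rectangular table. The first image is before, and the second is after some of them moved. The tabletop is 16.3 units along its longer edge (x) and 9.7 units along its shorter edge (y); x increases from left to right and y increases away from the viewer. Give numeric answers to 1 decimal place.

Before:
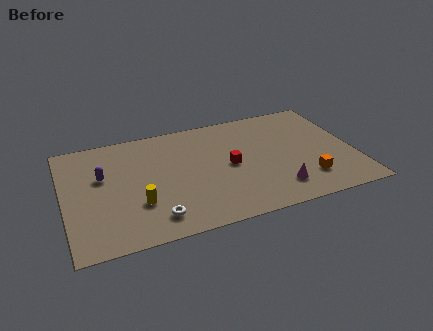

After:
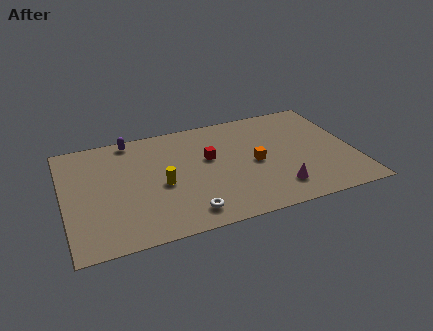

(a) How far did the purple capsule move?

3.3

From (2.2, 6.0) to (4.0, 8.8), the purple capsule covered √(1.8² + 2.8²) ≈ 3.3 units.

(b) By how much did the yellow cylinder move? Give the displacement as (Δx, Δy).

(1.4, 1.2)

The yellow cylinder started near (4.0, 3.1) and ended near (5.4, 4.3).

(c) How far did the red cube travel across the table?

1.5

The red cube moved from about (9.3, 4.8) to (8.2, 5.8), a distance of √(1.1² + 1.0²) ≈ 1.5.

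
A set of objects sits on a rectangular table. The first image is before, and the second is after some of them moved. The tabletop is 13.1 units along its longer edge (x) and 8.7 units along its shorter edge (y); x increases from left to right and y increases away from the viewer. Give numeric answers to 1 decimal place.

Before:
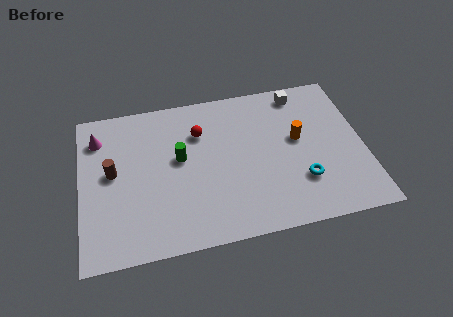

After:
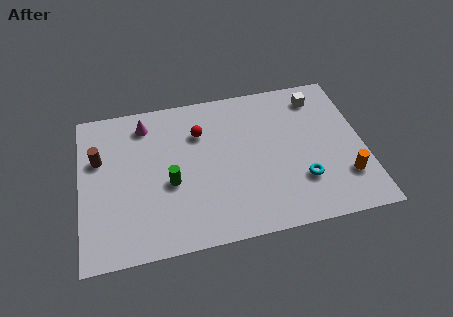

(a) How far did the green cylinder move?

1.4

The green cylinder was near (4.6, 4.9) before and (4.1, 3.6) after, so it travelled √(0.5² + 1.3²) ≈ 1.4 units.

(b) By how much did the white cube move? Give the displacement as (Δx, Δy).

(0.8, -0.4)

The white cube was at about (10.4, 7.6) and moved to about (11.2, 7.2).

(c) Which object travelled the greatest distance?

the orange cylinder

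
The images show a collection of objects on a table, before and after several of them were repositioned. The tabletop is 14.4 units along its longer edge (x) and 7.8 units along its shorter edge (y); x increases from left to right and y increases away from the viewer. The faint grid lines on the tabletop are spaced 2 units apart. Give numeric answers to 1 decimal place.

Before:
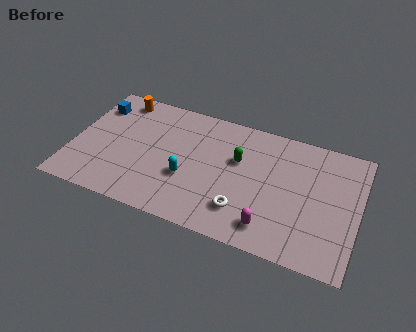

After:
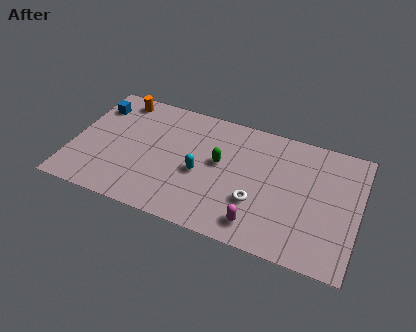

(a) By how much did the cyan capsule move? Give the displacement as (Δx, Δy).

(0.6, 0.5)

The cyan capsule started near (5.9, 2.9) and ended near (6.5, 3.4).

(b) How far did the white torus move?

0.9

The white torus was near (8.8, 1.9) before and (9.4, 2.6) after, so it travelled √(0.6² + 0.7²) ≈ 0.9 units.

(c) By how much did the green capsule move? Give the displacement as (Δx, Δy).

(-0.9, -0.5)

From the two frames, the green capsule sits at roughly (8.3, 4.9) before and (7.4, 4.4) after.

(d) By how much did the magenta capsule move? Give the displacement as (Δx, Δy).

(-0.6, -0.1)

The magenta capsule started near (10.2, 1.4) and ended near (9.6, 1.3).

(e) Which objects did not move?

the blue cube and the orange cylinder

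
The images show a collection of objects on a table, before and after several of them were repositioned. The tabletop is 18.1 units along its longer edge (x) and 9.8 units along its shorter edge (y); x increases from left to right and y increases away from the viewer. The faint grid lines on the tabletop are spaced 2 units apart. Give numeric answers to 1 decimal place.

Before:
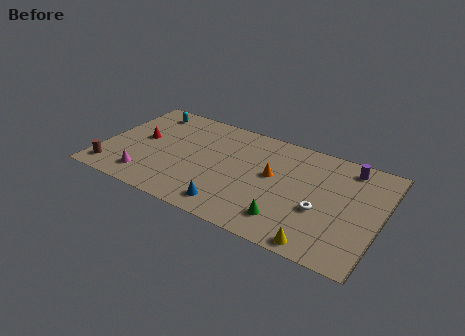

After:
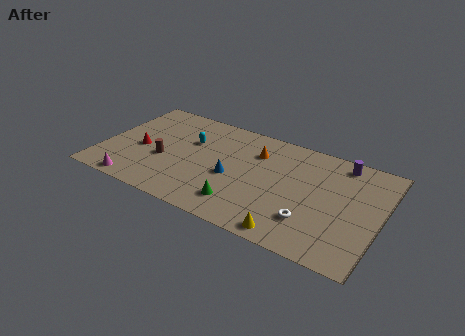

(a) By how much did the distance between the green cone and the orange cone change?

+1.4

They were about 3.8 units apart before and 5.2 after — 1.4 units further apart.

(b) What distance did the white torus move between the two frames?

1.3

The white torus was near (14.4, 3.8) before and (13.9, 2.6) after, so it travelled √(0.5² + 1.2²) ≈ 1.3 units.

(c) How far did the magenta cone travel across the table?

1.1

The magenta cone moved from about (3.3, 1.8) to (2.7, 0.9), a distance of √(0.6² + 0.9²) ≈ 1.1.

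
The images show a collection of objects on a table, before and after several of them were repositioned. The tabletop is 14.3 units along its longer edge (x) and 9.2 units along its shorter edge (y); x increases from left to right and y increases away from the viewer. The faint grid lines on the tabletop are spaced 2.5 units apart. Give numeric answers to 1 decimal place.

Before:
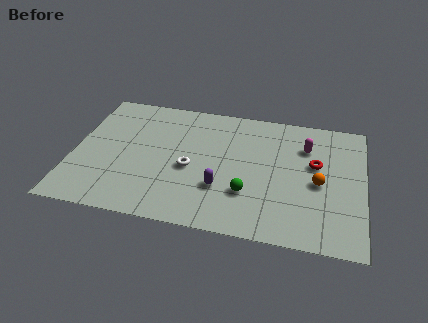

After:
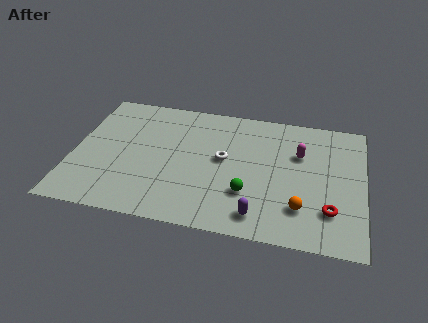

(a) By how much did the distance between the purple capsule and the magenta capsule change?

-0.5

The distance was about 5.5 in the first image and 5.0 in the second, so they moved 0.5 units closer together.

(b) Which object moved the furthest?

the red torus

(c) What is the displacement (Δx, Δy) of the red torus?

(0.8, -3.1)

From the two frames, the red torus sits at roughly (11.9, 5.5) before and (12.7, 2.4) after.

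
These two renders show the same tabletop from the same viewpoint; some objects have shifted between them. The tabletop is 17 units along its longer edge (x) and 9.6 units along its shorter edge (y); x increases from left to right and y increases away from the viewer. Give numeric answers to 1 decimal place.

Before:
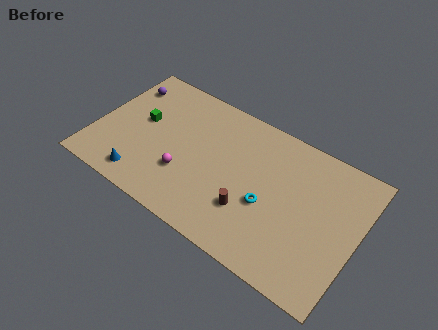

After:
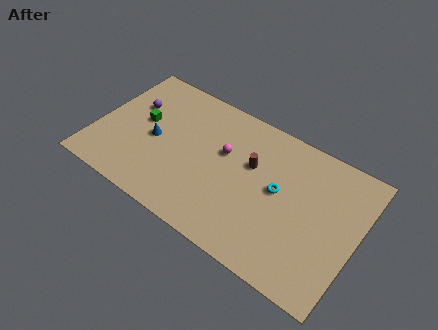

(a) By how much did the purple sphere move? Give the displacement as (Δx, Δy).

(0.8, -1.2)

The purple sphere was at about (1.2, 7.5) and moved to about (2.0, 6.3).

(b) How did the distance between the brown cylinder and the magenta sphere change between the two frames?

-2.5

They were about 4.3 units apart before and 1.8 after — 2.5 units closer together.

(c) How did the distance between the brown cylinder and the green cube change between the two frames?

-0.8

They were about 8.0 units apart before and 7.2 after — 0.8 units closer together.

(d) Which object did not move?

the green cube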